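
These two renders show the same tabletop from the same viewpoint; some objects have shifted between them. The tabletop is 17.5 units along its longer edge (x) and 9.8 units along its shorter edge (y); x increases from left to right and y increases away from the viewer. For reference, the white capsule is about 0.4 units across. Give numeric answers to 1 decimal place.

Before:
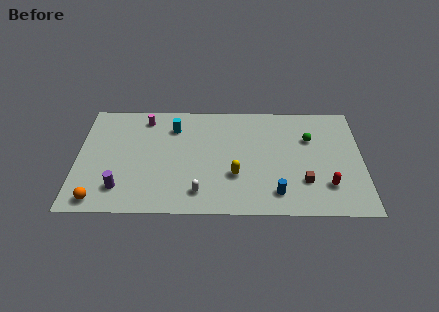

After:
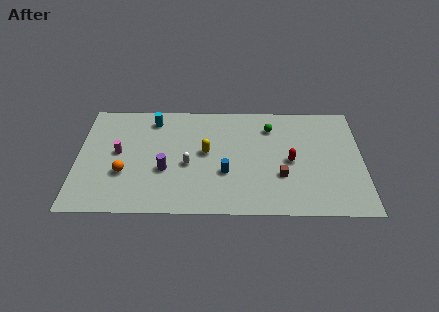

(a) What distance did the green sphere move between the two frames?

2.6

From (14.3, 6.6) to (11.9, 7.6), the green sphere covered √(2.4² + 1.0²) ≈ 2.6 units.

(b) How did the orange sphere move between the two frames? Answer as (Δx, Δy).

(1.5, 2.3)

The orange sphere started near (1.4, 1.1) and ended near (2.9, 3.4).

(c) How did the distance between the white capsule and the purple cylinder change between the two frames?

-3.3

Before: roughly 4.8 units apart; after: 1.5. That's 3.3 units closer together.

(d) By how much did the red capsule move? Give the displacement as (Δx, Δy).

(-2.2, 2.1)

From the two frames, the red capsule sits at roughly (15.3, 2.5) before and (13.1, 4.6) after.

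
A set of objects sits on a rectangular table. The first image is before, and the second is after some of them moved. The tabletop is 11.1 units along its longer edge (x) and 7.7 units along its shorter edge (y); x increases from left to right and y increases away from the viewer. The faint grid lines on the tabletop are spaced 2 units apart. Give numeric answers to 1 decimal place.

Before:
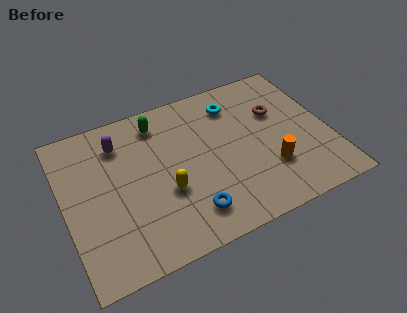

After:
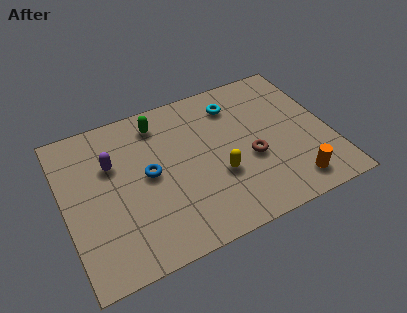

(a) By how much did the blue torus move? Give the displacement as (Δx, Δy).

(-1.4, 2.5)

The blue torus was at about (4.9, 1.5) and moved to about (3.5, 4.0).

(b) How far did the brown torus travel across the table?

2.4

From (9.1, 5.0) to (7.7, 3.1), the brown torus covered √(1.4² + 1.9²) ≈ 2.4 units.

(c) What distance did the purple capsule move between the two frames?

1.0

The purple capsule was near (2.5, 6.0) before and (2.1, 5.1) after, so it travelled √(0.4² + 0.9²) ≈ 1.0 units.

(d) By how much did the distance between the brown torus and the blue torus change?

-1.2

They were about 5.5 units apart before and 4.3 after — 1.2 units closer together.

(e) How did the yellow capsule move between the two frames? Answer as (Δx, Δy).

(2.2, -0.1)

The yellow capsule was at about (4.1, 2.9) and moved to about (6.3, 2.8).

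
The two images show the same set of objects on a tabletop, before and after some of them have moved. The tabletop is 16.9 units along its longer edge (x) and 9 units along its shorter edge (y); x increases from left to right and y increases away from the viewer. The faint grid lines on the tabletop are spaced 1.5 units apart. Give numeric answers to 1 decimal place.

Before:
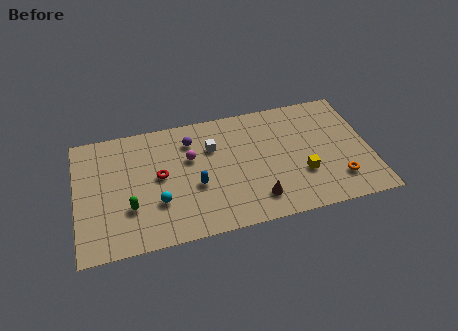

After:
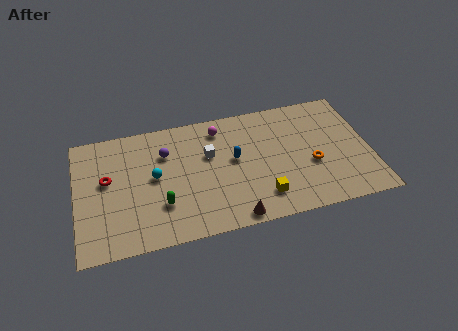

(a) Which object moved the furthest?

the red torus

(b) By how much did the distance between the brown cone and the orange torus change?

+0.8

They were about 4.7 units apart before and 5.5 after — 0.8 units further apart.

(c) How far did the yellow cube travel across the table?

2.6

From (12.9, 3.0) to (10.5, 1.9), the yellow cube covered √(2.4² + 1.1²) ≈ 2.6 units.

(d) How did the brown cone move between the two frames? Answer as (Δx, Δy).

(-1.4, -1.0)

From the two frames, the brown cone sits at roughly (10.2, 1.8) before and (8.8, 0.8) after.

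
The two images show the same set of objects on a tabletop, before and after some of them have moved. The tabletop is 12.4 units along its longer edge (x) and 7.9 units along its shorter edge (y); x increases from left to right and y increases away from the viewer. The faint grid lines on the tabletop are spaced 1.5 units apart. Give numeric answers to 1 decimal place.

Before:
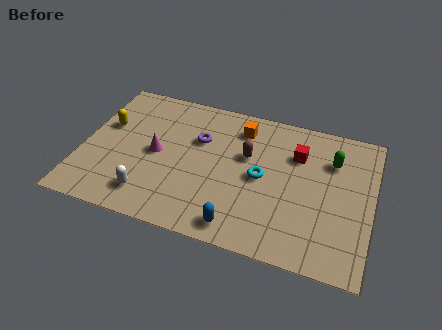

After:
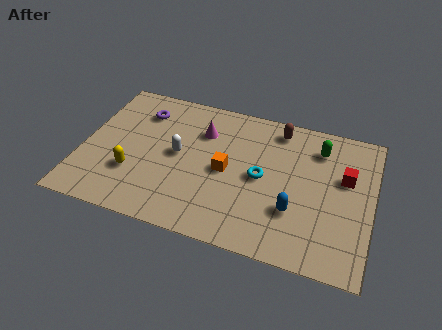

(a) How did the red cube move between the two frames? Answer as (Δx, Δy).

(2.1, -0.7)

The red cube started near (9.1, 5.6) and ended near (11.2, 4.9).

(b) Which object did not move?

the cyan torus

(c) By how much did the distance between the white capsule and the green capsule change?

-2.3

They were about 8.6 units apart before and 6.3 after — 2.3 units closer together.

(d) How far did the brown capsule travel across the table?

2.2

The brown capsule was near (7.0, 4.9) before and (8.2, 6.8) after, so it travelled √(1.2² + 1.9²) ≈ 2.2 units.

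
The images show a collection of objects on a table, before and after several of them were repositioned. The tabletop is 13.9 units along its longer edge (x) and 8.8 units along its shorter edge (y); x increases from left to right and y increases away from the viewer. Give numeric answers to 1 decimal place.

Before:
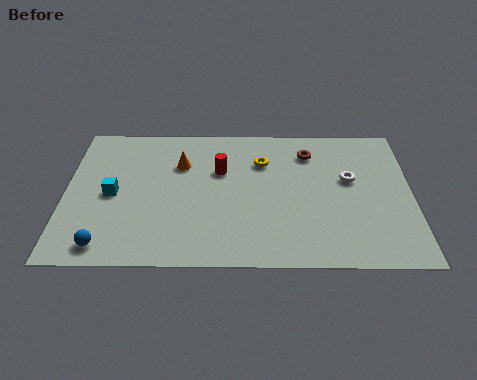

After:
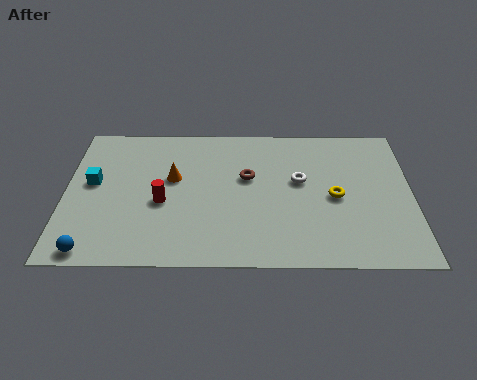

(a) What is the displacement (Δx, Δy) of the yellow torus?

(2.9, -2.2)

The yellow torus started near (7.9, 6.3) and ended near (10.8, 4.1).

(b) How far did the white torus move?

2.0

From (11.4, 5.2) to (9.4, 5.1), the white torus covered √(2.0² + 0.1²) ≈ 2.0 units.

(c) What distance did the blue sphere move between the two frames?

0.6

From (1.7, 1.1) to (1.2, 0.8), the blue sphere covered √(0.5² + 0.3²) ≈ 0.6 units.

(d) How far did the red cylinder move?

3.0

The red cylinder moved from about (6.2, 5.7) to (3.9, 3.7), a distance of √(2.3² + 2.0²) ≈ 3.0.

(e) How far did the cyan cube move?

1.1

The cyan cube moved from about (1.9, 4.2) to (1.1, 4.9), a distance of √(0.8² + 0.7²) ≈ 1.1.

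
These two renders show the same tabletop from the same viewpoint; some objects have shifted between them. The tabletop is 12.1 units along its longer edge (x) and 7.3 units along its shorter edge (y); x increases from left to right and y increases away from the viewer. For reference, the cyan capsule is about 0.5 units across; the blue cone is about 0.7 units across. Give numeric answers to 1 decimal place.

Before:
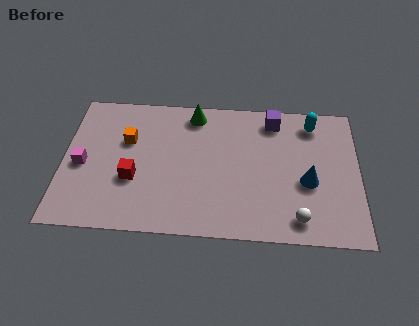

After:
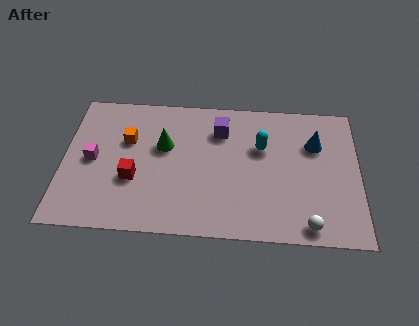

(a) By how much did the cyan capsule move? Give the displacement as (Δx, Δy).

(-2.1, -1.4)

The cyan capsule started near (10.2, 6.1) and ended near (8.1, 4.7).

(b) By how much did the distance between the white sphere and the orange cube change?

+0.5

The distance was about 7.9 in the first image and 8.4 in the second, so they moved 0.5 units further apart.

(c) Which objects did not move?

the orange cube and the red cube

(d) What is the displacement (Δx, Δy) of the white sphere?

(0.4, -0.3)

The white sphere was at about (9.6, 1.1) and moved to about (10.0, 0.8).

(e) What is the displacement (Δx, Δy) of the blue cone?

(0.3, 2.0)

The blue cone was at about (10.0, 3.0) and moved to about (10.3, 5.0).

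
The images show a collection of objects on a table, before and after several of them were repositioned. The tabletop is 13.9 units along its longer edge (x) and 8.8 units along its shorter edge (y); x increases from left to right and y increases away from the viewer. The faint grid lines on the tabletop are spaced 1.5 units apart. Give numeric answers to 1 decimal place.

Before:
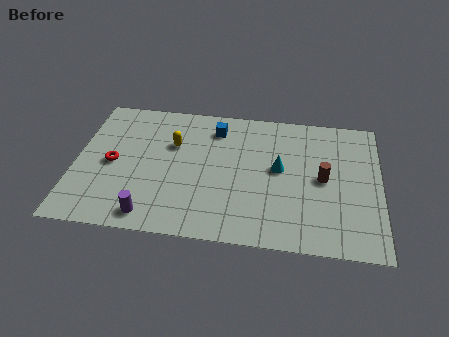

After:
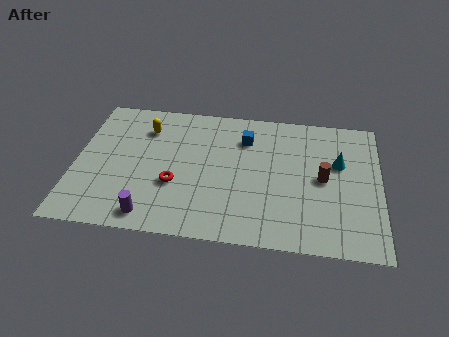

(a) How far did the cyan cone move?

2.8

The cyan cone moved from about (9.3, 4.8) to (12.0, 5.5), a distance of √(2.7² + 0.7²) ≈ 2.8.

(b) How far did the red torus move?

3.1

From (1.7, 4.2) to (4.6, 3.2), the red torus covered √(2.9² + 1.0²) ≈ 3.1 units.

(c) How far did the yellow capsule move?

1.6

The yellow capsule was near (4.4, 5.8) before and (3.1, 6.7) after, so it travelled √(1.3² + 0.9²) ≈ 1.6 units.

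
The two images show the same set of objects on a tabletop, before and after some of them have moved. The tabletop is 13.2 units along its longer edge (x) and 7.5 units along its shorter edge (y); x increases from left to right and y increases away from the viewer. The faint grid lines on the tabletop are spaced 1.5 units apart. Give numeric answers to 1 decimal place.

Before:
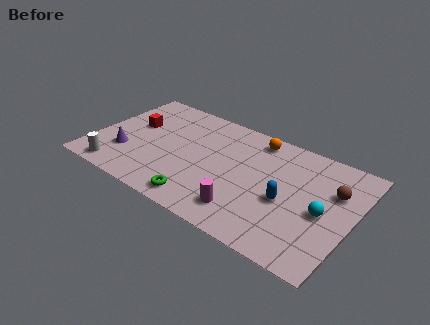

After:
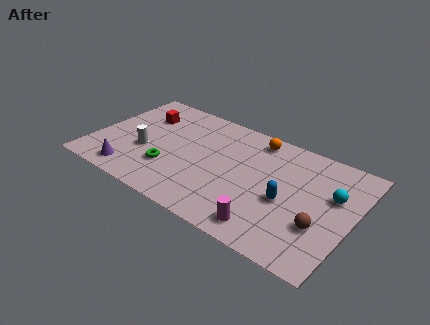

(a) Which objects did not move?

the orange sphere and the blue capsule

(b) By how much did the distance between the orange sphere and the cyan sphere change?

-0.4

They were about 5.0 units apart before and 4.6 after — 0.4 units closer together.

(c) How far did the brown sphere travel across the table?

2.5

The brown sphere was near (12.1, 5.0) before and (11.8, 2.5) after, so it travelled √(0.3² + 2.5²) ≈ 2.5 units.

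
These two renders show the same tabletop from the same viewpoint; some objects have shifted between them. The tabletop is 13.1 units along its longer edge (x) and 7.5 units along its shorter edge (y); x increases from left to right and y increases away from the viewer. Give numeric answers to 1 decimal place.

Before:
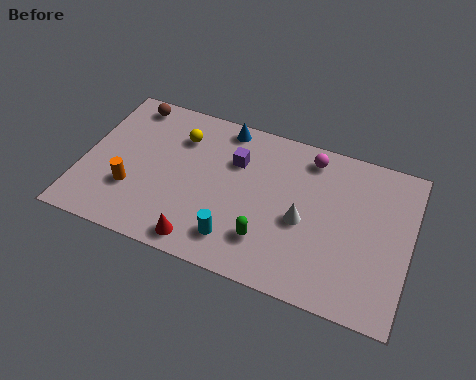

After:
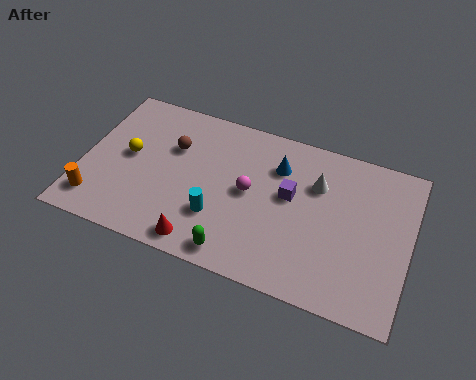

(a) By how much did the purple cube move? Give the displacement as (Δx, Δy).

(2.3, -0.9)

From the two frames, the purple cube sits at roughly (6.0, 5.2) before and (8.3, 4.3) after.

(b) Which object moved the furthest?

the magenta sphere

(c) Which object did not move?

the red cone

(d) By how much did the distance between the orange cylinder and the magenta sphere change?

-1.5

The distance was about 7.9 in the first image and 6.4 in the second, so they moved 1.5 units closer together.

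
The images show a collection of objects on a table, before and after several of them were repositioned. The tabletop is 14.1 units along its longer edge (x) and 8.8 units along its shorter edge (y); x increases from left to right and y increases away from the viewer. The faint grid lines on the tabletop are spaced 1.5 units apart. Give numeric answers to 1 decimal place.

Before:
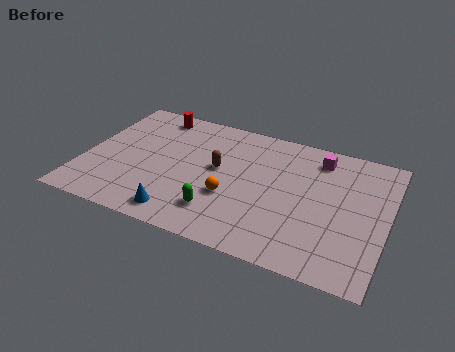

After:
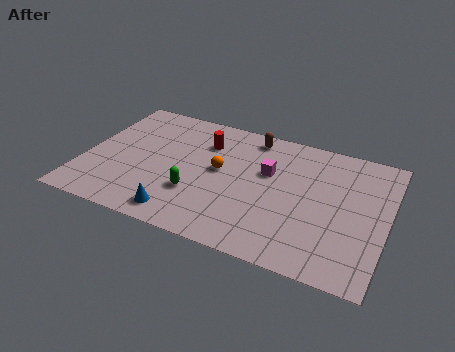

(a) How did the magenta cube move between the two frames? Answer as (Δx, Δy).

(-2.2, -1.8)

The magenta cube was at about (10.7, 7.3) and moved to about (8.5, 5.5).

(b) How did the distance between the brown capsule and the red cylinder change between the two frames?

-2.0

The distance was about 4.4 in the first image and 2.4 in the second, so they moved 2.0 units closer together.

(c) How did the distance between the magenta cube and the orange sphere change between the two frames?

-3.2

The distance was about 5.5 in the first image and 2.3 in the second, so they moved 3.2 units closer together.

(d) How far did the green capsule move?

1.4

The green capsule moved from about (6.6, 2.0) to (5.4, 2.8), a distance of √(1.2² + 0.8²) ≈ 1.4.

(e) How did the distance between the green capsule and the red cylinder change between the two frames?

-3.2

The distance was about 6.9 in the first image and 3.7 in the second, so they moved 3.2 units closer together.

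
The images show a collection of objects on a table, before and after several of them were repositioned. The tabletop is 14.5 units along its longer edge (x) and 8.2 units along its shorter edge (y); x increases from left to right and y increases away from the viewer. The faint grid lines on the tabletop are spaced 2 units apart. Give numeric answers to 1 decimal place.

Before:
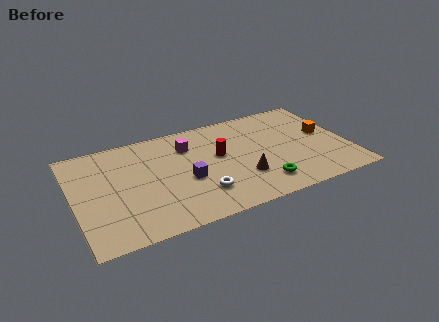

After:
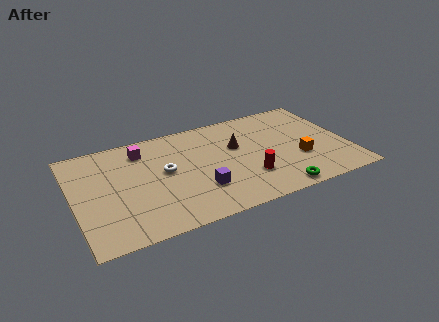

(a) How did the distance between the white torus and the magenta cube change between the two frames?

-1.7

The distance was about 4.0 in the first image and 2.3 in the second, so they moved 1.7 units closer together.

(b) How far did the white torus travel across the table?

2.9

The white torus was near (6.4, 2.1) before and (4.8, 4.5) after, so it travelled √(1.6² + 2.4²) ≈ 2.9 units.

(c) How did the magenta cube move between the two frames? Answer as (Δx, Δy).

(-2.4, 0.5)

From the two frames, the magenta cube sits at roughly (6.2, 6.1) before and (3.8, 6.6) after.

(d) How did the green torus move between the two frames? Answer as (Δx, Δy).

(0.7, -0.8)

The green torus was at about (9.6, 1.6) and moved to about (10.3, 0.8).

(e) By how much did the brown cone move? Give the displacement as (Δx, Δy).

(0.0, 2.6)

From the two frames, the brown cone sits at roughly (8.7, 2.5) before and (8.7, 5.1) after.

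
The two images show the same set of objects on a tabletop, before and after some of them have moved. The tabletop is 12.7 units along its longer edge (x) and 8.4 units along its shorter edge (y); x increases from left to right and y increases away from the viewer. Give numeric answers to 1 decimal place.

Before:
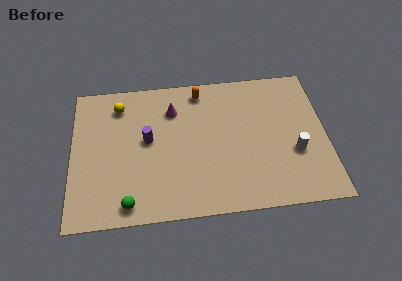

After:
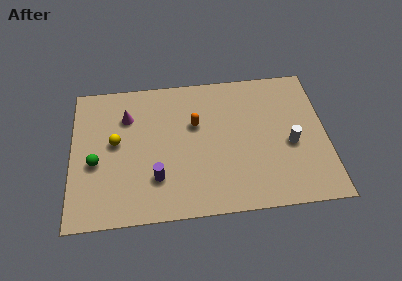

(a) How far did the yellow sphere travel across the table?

2.2

From (2.4, 6.8) to (2.2, 4.6), the yellow sphere covered √(0.2² + 2.2²) ≈ 2.2 units.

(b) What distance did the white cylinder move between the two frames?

0.5

From (11.1, 3.1) to (10.9, 3.6), the white cylinder covered √(0.2² + 0.5²) ≈ 0.5 units.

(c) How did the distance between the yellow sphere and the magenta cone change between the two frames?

-1.1

They were about 2.7 units apart before and 1.6 after — 1.1 units closer together.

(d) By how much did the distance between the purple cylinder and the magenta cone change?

+1.9

The distance was about 2.1 in the first image and 4.0 in the second, so they moved 1.9 units further apart.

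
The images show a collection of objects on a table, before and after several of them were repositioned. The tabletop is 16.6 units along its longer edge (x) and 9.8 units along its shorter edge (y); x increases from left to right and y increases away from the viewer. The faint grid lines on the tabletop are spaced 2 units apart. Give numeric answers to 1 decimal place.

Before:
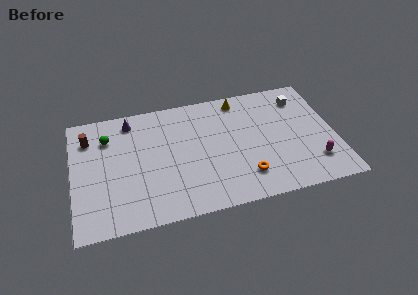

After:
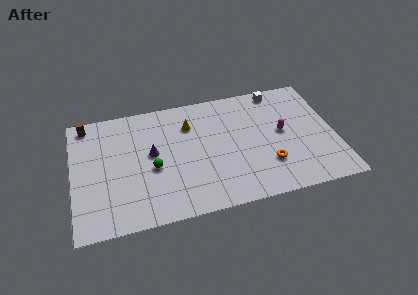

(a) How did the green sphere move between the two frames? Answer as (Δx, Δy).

(2.7, -3.1)

From the two frames, the green sphere sits at roughly (2.3, 7.3) before and (5.0, 4.2) after.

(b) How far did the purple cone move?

3.2

The purple cone moved from about (3.8, 8.4) to (5.0, 5.4), a distance of √(1.2² + 3.0²) ≈ 3.2.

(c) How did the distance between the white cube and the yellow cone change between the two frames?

+2.0

Before: roughly 4.0 units apart; after: 6.0. That's 2.0 units further apart.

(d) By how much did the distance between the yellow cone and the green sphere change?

-4.7

Before: roughly 8.6 units apart; after: 3.9. That's 4.7 units closer together.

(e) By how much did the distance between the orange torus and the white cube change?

-0.8

They were about 6.9 units apart before and 6.1 after — 0.8 units closer together.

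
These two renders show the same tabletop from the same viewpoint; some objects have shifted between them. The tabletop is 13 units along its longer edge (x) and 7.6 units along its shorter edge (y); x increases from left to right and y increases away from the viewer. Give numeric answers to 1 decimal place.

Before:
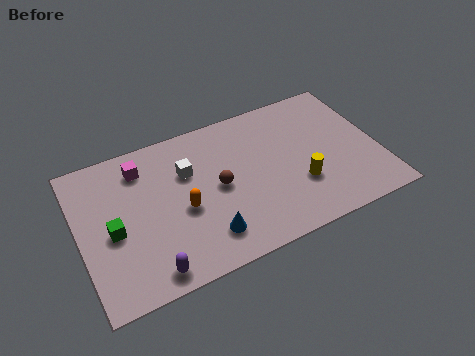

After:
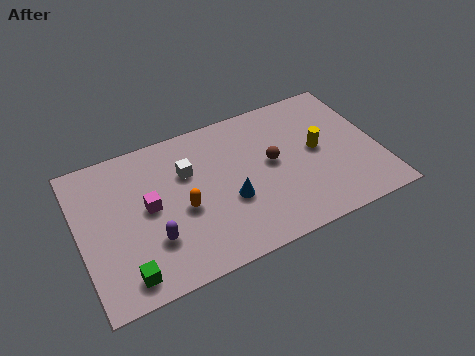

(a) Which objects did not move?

the orange capsule and the white cube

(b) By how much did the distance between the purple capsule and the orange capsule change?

-1.2

They were about 2.9 units apart before and 1.7 after — 1.2 units closer together.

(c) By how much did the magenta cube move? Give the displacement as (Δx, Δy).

(0.1, -2.1)

The magenta cube was at about (2.9, 6.1) and moved to about (3.0, 4.0).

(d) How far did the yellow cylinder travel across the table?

1.8

The yellow cylinder moved from about (9.4, 2.5) to (10.4, 4.0), a distance of √(1.0² + 1.5²) ≈ 1.8.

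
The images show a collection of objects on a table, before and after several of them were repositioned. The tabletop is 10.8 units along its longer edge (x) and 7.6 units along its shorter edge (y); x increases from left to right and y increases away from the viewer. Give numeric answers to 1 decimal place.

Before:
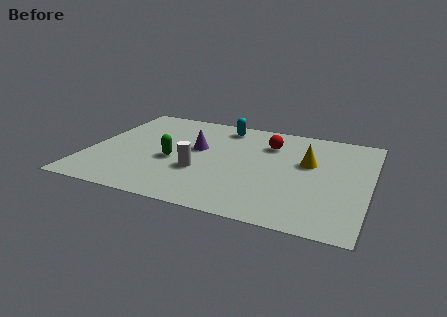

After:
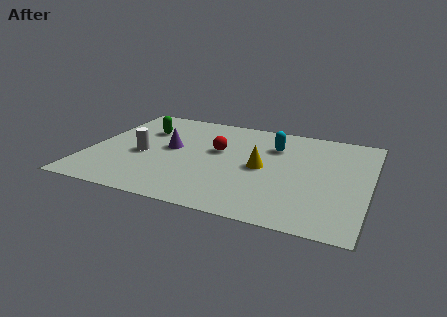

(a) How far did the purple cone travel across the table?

1.0

From (4.1, 4.4) to (3.1, 4.1), the purple cone covered √(1.0² + 0.3²) ≈ 1.0 units.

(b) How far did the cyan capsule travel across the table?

2.3

From (4.9, 6.5) to (7.0, 5.5), the cyan capsule covered √(2.1² + 1.0²) ≈ 2.3 units.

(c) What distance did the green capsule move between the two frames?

2.5

The green capsule moved from about (3.3, 3.2) to (1.9, 5.3), a distance of √(1.4² + 2.1²) ≈ 2.5.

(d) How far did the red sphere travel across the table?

2.2

The red sphere was near (6.8, 5.6) before and (4.9, 4.5) after, so it travelled √(1.9² + 1.1²) ≈ 2.2 units.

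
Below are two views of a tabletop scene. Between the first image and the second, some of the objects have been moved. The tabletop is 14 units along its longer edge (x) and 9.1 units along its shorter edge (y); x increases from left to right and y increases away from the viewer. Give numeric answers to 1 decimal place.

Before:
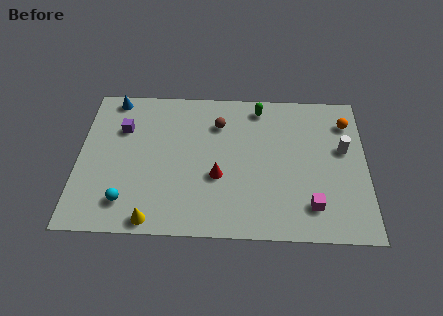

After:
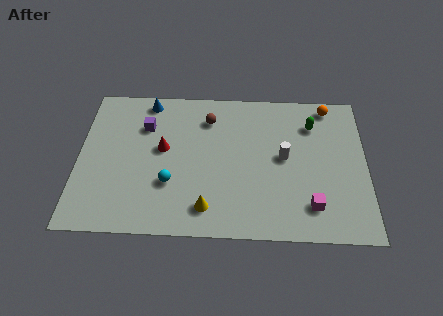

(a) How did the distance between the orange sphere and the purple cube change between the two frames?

-1.9

They were about 11.0 units apart before and 9.1 after — 1.9 units closer together.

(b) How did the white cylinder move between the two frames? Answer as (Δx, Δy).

(-2.9, -0.6)

The white cylinder was at about (12.9, 5.4) and moved to about (10.0, 4.8).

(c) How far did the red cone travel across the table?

3.1

The red cone moved from about (6.8, 3.5) to (4.1, 5.1), a distance of √(2.7² + 1.6²) ≈ 3.1.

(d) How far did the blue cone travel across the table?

1.7

The blue cone moved from about (1.6, 8.2) to (3.3, 8.1), a distance of √(1.7² + 0.1²) ≈ 1.7.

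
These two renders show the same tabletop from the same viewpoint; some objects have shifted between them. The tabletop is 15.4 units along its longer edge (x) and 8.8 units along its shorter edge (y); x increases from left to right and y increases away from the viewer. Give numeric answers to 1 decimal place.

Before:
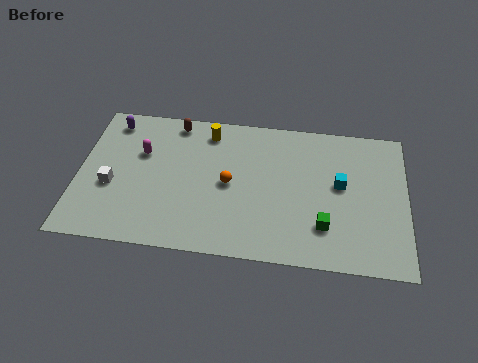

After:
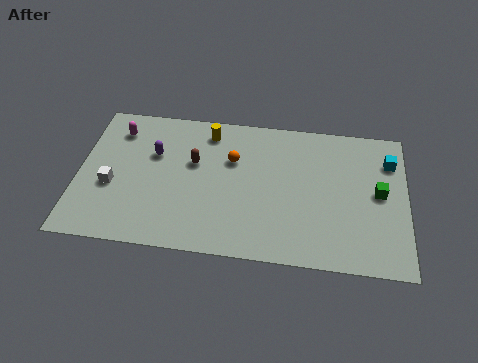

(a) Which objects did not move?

the yellow cylinder and the white cube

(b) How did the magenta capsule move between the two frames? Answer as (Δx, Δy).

(-1.2, 1.3)

The magenta capsule started near (2.9, 5.7) and ended near (1.7, 7.0).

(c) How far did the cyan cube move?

2.9

From (12.3, 4.9) to (14.6, 6.6), the cyan cube covered √(2.3² + 1.7²) ≈ 2.9 units.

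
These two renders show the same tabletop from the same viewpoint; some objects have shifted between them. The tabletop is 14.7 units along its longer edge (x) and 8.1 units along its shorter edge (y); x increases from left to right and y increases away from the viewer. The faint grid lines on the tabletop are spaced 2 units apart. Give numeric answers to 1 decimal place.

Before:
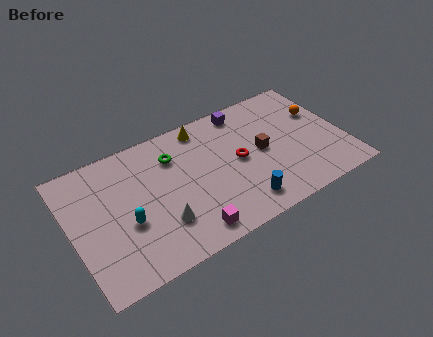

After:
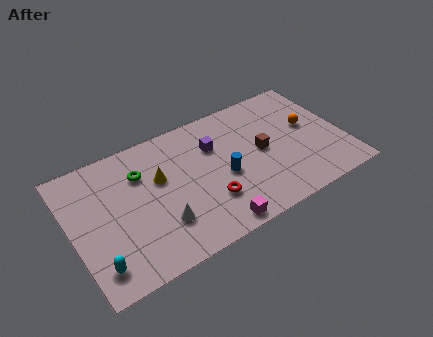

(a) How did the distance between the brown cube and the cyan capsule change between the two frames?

+2.1

Before: roughly 7.6 units apart; after: 9.7. That's 2.1 units further apart.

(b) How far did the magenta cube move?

1.3

From (5.8, 1.1) to (7.1, 0.8), the magenta cube covered √(1.3² + 0.3²) ≈ 1.3 units.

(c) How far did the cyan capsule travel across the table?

2.5

The cyan capsule was near (2.8, 3.2) before and (1.0, 1.5) after, so it travelled √(1.8² + 1.7²) ≈ 2.5 units.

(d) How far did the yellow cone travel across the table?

3.4

The yellow cone moved from about (7.5, 7.1) to (4.8, 5.0), a distance of √(2.7² + 2.1²) ≈ 3.4.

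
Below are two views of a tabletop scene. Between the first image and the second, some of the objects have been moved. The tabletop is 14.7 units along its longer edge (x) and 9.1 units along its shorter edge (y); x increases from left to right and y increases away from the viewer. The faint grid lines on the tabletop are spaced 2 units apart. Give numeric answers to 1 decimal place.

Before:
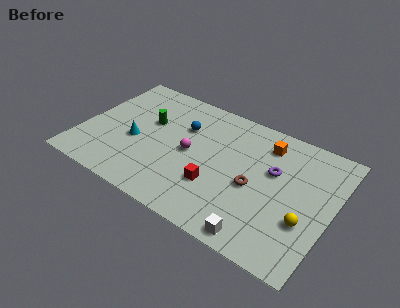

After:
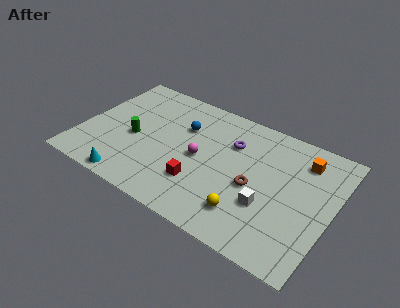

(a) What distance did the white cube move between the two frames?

2.2

From (11.1, 0.9) to (11.2, 3.1), the white cube covered √(0.1² + 2.2²) ≈ 2.2 units.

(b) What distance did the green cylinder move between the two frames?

1.7

The green cylinder was near (3.7, 5.6) before and (3.1, 4.0) after, so it travelled √(0.6² + 1.6²) ≈ 1.7 units.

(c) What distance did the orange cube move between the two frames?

2.2

The orange cube was near (10.5, 7.3) before and (12.7, 7.2) after, so it travelled √(2.2² + 0.1²) ≈ 2.2 units.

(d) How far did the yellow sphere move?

3.4

The yellow sphere moved from about (13.4, 3.1) to (10.2, 2.0), a distance of √(3.2² + 1.1²) ≈ 3.4.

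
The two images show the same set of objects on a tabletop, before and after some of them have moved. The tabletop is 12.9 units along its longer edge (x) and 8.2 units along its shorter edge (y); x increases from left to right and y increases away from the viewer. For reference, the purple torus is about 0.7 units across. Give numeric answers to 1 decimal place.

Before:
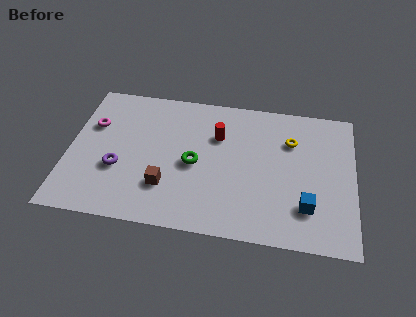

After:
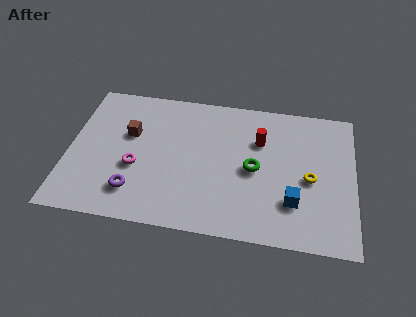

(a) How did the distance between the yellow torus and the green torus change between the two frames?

-2.2

The distance was about 4.7 in the first image and 2.5 in the second, so they moved 2.2 units closer together.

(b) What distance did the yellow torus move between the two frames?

2.3

From (10.0, 5.8) to (10.9, 3.7), the yellow torus covered √(0.9² + 2.1²) ≈ 2.3 units.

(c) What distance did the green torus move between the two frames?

2.7

The green torus was near (5.7, 3.8) before and (8.4, 3.9) after, so it travelled √(2.7² + 0.1²) ≈ 2.7 units.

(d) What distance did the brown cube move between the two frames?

3.3

The brown cube was near (4.5, 2.3) before and (2.7, 5.1) after, so it travelled √(1.8² + 2.8²) ≈ 3.3 units.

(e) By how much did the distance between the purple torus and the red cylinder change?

+1.6

Before: roughly 5.1 units apart; after: 6.7. That's 1.6 units further apart.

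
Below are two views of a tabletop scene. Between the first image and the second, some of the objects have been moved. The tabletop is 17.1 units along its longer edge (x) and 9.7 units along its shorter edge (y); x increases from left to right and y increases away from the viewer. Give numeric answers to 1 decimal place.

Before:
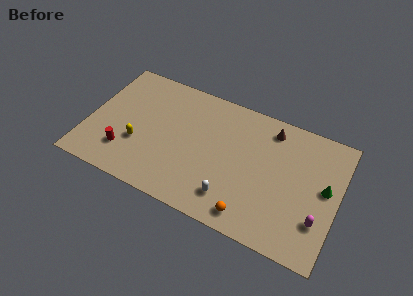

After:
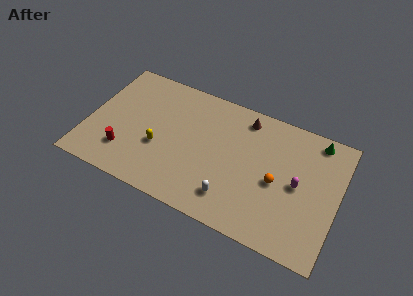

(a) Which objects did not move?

the red cylinder and the white capsule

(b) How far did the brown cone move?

1.8

From (12.2, 8.2) to (10.4, 8.3), the brown cone covered √(1.8² + 0.1²) ≈ 1.8 units.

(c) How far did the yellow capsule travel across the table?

1.4

From (3.6, 3.4) to (5.0, 3.7), the yellow capsule covered √(1.4² + 0.3²) ≈ 1.4 units.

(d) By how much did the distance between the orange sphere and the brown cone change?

-2.2

The distance was about 6.9 in the first image and 4.7 in the second, so they moved 2.2 units closer together.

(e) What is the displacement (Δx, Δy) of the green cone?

(-0.9, 3.3)

The green cone was at about (16.2, 5.3) and moved to about (15.3, 8.6).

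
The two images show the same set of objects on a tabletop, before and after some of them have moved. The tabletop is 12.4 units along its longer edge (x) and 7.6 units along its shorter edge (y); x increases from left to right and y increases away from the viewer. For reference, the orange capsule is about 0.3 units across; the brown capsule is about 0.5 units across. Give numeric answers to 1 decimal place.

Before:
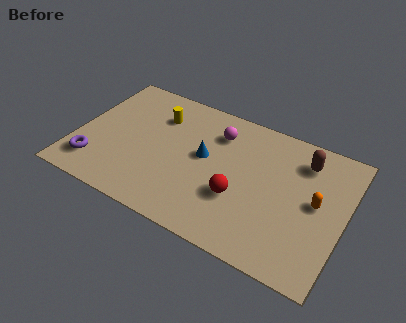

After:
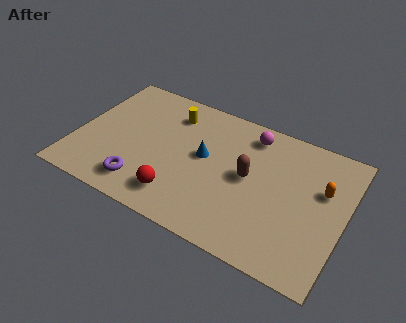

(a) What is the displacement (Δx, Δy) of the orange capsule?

(0.2, 0.8)

The orange capsule started near (11.1, 4.0) and ended near (11.3, 4.8).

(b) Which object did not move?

the blue cone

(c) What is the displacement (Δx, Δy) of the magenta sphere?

(1.5, 0.6)

From the two frames, the magenta sphere sits at roughly (6.3, 5.8) before and (7.8, 6.4) after.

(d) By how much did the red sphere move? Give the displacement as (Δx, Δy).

(-2.6, -1.2)

From the two frames, the red sphere sits at roughly (7.7, 2.7) before and (5.1, 1.5) after.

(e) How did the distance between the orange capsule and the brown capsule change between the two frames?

+1.2

The distance was about 2.2 in the first image and 3.4 in the second, so they moved 1.2 units further apart.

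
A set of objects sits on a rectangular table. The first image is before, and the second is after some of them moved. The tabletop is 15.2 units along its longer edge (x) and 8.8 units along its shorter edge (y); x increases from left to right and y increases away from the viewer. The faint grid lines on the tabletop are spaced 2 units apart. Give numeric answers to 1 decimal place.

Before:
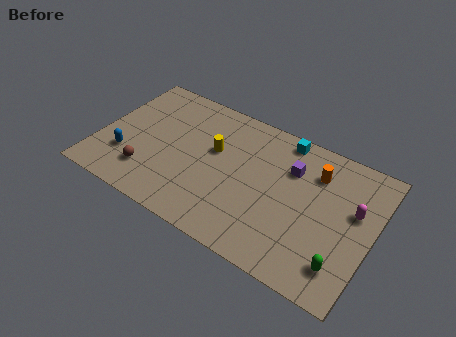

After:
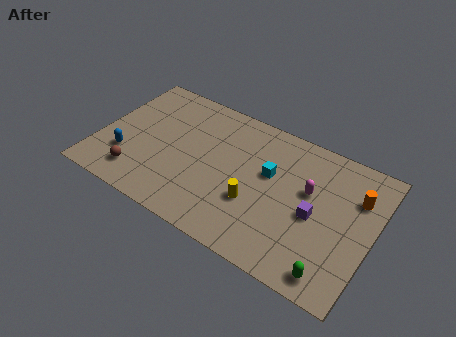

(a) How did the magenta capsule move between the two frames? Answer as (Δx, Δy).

(-2.5, 0.0)

The magenta capsule started near (14.1, 5.3) and ended near (11.6, 5.3).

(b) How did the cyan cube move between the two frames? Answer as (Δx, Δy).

(-0.4, -2.6)

The cyan cube started near (9.8, 7.9) and ended near (9.4, 5.3).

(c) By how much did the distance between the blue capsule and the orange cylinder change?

+2.0

The distance was about 10.9 in the first image and 12.9 in the second, so they moved 2.0 units further apart.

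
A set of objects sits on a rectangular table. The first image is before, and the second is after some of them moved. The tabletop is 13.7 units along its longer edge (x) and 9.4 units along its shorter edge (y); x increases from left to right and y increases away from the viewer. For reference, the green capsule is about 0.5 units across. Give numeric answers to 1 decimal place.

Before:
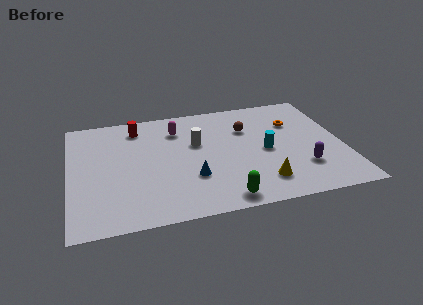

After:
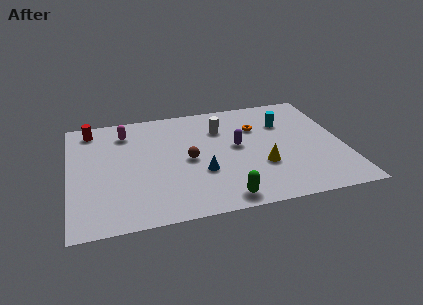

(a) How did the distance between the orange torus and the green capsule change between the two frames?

-0.9

They were about 6.8 units apart before and 5.9 after — 0.9 units closer together.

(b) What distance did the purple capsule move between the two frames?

4.0

From (11.5, 2.6) to (8.4, 5.1), the purple capsule covered √(3.1² + 2.5²) ≈ 4.0 units.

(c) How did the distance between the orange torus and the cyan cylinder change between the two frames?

-1.2

They were about 2.6 units apart before and 1.4 after — 1.2 units closer together.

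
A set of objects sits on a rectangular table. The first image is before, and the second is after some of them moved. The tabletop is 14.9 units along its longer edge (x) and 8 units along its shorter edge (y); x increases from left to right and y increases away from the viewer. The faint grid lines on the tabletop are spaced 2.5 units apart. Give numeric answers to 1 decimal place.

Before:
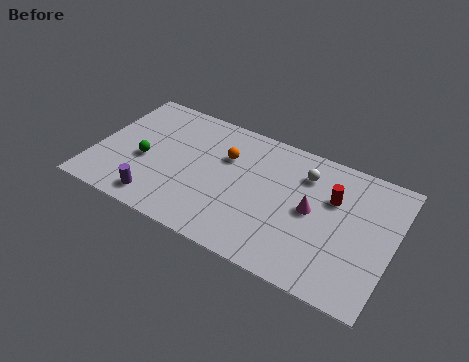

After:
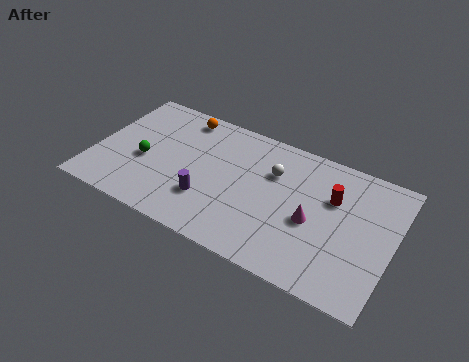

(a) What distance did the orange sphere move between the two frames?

3.0

The orange sphere moved from about (6.4, 5.4) to (3.9, 7.0), a distance of √(2.5² + 1.6²) ≈ 3.0.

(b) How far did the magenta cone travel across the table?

0.6

From (10.9, 4.1) to (11.0, 3.5), the magenta cone covered √(0.1² + 0.6²) ≈ 0.6 units.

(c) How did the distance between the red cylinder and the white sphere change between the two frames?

+1.3

They were about 1.7 units apart before and 3.0 after — 1.3 units further apart.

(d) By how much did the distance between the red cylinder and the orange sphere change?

+2.7

The distance was about 5.4 in the first image and 8.1 in the second, so they moved 2.7 units further apart.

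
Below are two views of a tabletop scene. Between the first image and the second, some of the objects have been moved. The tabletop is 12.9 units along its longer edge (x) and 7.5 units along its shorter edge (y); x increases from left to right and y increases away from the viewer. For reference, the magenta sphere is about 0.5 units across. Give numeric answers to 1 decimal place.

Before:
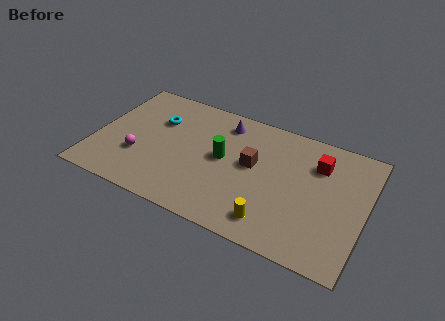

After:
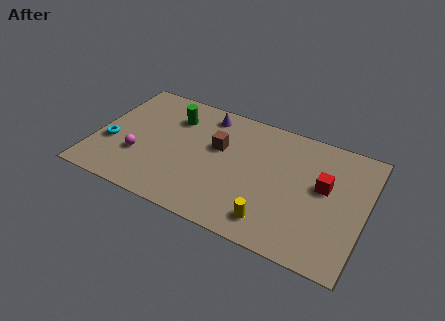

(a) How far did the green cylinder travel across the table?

3.1

From (6.1, 4.0) to (3.5, 5.6), the green cylinder covered √(2.6² + 1.6²) ≈ 3.1 units.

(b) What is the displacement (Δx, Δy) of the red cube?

(0.4, -1.2)

The red cube was at about (10.5, 5.5) and moved to about (10.9, 4.3).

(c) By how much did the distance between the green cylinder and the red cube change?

+2.9

The distance was about 4.6 in the first image and 7.5 in the second, so they moved 2.9 units further apart.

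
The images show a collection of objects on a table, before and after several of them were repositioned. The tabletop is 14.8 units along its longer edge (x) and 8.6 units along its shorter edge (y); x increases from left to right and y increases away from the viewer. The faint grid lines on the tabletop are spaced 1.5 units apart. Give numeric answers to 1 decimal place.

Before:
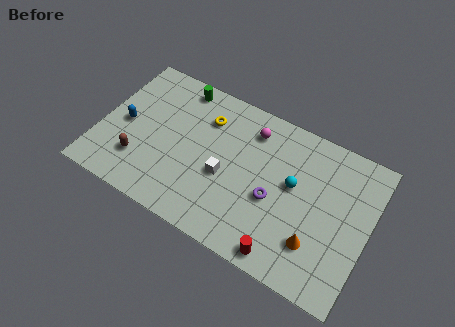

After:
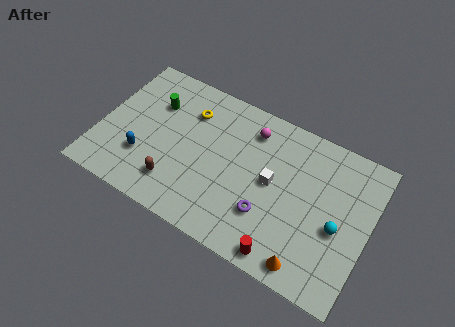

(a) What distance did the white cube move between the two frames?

2.7

The white cube moved from about (7.0, 3.6) to (9.5, 4.5), a distance of √(2.5² + 0.9²) ≈ 2.7.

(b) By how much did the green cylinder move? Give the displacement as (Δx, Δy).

(-1.1, -1.6)

The green cylinder was at about (3.8, 7.6) and moved to about (2.7, 6.0).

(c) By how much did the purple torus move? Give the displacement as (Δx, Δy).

(-0.2, -1.0)

The purple torus was at about (9.7, 3.6) and moved to about (9.5, 2.6).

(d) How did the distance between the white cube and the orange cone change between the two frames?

-1.1

They were about 5.4 units apart before and 4.3 after — 1.1 units closer together.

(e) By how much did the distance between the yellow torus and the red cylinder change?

+0.6

The distance was about 7.6 in the first image and 8.2 in the second, so they moved 0.6 units further apart.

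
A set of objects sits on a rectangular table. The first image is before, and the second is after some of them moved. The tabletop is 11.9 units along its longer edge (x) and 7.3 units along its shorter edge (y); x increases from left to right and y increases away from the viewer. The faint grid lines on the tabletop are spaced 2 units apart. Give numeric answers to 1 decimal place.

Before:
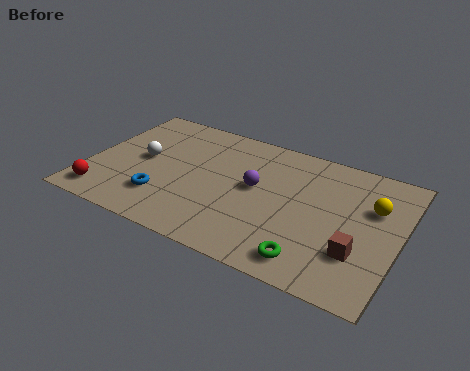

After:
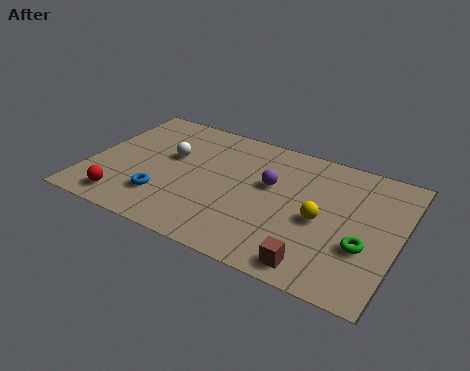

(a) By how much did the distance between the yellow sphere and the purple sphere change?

-2.1

The distance was about 4.5 in the first image and 2.4 in the second, so they moved 2.1 units closer together.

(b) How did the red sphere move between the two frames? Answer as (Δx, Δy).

(0.8, 0.0)

The red sphere started near (0.9, 1.1) and ended near (1.7, 1.1).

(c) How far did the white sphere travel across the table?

1.2

From (2.0, 3.8) to (3.0, 4.4), the white sphere covered √(1.0² + 0.6²) ≈ 1.2 units.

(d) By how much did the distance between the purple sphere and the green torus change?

+0.4

Before: roughly 3.8 units apart; after: 4.2. That's 0.4 units further apart.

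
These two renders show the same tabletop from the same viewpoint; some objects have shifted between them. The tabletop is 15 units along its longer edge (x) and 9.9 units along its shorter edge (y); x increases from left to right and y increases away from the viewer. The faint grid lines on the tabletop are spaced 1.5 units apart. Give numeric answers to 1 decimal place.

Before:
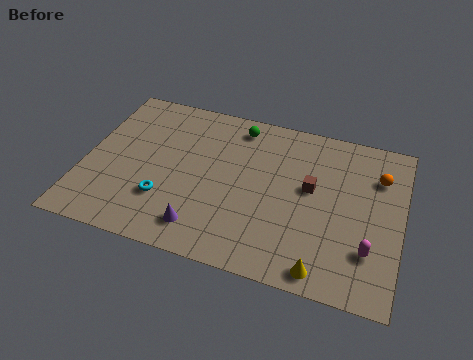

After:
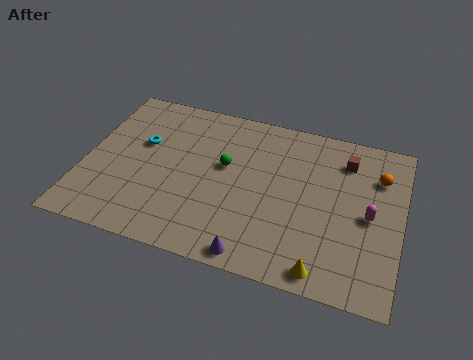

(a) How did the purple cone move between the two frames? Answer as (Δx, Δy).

(2.5, -0.8)

The purple cone was at about (5.9, 1.7) and moved to about (8.4, 0.9).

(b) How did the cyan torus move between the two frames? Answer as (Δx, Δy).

(-1.4, 3.2)

The cyan torus was at about (4.0, 2.9) and moved to about (2.6, 6.1).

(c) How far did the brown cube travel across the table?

2.7

The brown cube moved from about (10.7, 5.6) to (12.2, 7.8), a distance of √(1.5² + 2.2²) ≈ 2.7.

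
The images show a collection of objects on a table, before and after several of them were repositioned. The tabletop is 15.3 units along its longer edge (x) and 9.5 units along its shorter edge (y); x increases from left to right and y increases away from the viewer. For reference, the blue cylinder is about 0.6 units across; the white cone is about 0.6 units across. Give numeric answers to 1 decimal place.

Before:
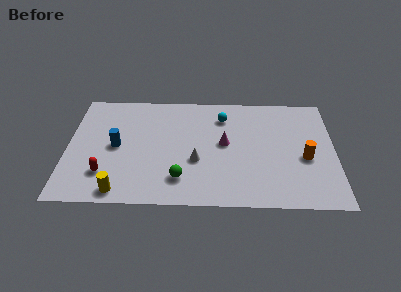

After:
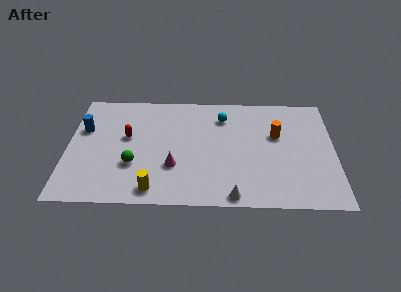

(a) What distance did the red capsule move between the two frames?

3.3

The red capsule was near (2.2, 2.4) before and (3.4, 5.5) after, so it travelled √(1.2² + 3.1²) ≈ 3.3 units.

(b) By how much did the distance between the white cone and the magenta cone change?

+1.9

Before: roughly 2.2 units apart; after: 4.1. That's 1.9 units further apart.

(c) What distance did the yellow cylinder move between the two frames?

1.9

From (3.1, 1.0) to (5.0, 1.2), the yellow cylinder covered √(1.9² + 0.2²) ≈ 1.9 units.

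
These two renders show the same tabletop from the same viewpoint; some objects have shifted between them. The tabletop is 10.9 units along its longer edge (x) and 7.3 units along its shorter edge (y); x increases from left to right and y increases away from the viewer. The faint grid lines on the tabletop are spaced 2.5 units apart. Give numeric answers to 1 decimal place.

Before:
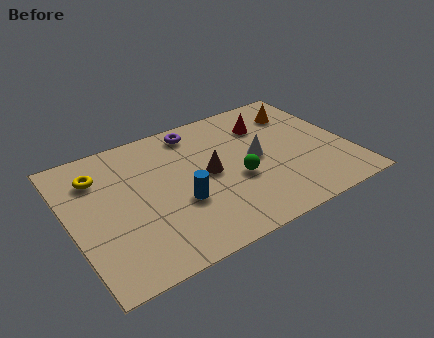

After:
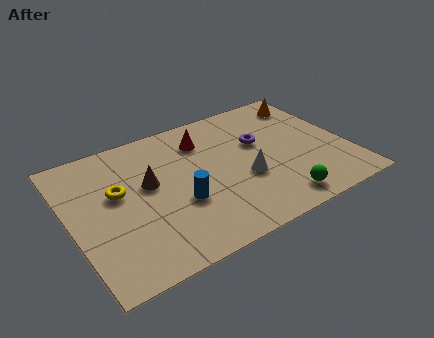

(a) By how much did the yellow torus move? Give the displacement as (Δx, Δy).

(0.6, -1.2)

The yellow torus was at about (1.3, 5.5) and moved to about (1.9, 4.3).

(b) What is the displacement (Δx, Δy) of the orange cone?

(0.5, 0.4)

The orange cone was at about (9.4, 5.6) and moved to about (9.9, 6.0).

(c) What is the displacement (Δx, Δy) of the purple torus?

(2.3, -1.8)

The purple torus was at about (5.3, 6.3) and moved to about (7.6, 4.5).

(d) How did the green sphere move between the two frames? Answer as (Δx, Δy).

(1.3, -1.9)

From the two frames, the green sphere sits at roughly (6.4, 2.9) before and (7.7, 1.0) after.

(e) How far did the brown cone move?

2.4

The brown cone was near (5.4, 3.7) before and (3.1, 4.2) after, so it travelled √(2.3² + 0.5²) ≈ 2.4 units.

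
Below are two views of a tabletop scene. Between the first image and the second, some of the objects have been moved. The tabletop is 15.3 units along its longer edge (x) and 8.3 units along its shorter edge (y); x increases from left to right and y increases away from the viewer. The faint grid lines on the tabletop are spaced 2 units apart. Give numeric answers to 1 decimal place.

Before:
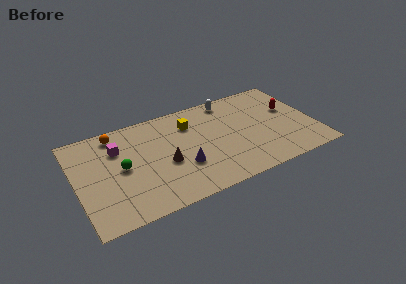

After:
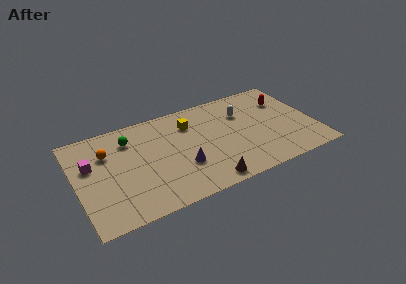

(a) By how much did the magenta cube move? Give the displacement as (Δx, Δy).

(-1.8, -0.7)

The magenta cube started near (2.8, 5.9) and ended near (1.0, 5.2).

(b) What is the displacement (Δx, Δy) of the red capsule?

(-0.2, 0.9)

The red capsule was at about (13.9, 5.0) and moved to about (13.7, 5.9).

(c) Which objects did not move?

the yellow cube and the purple cone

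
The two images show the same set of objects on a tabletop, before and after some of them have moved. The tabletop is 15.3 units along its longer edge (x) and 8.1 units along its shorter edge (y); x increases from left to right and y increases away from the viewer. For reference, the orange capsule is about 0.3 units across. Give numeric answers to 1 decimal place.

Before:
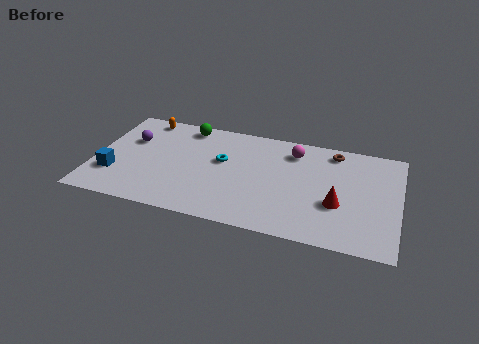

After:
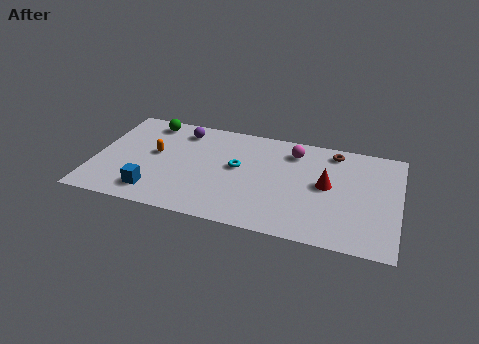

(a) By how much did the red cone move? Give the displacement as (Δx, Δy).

(-0.6, 1.3)

The red cone started near (12.3, 3.0) and ended near (11.7, 4.3).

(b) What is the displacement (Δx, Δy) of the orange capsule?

(0.8, -2.7)

From the two frames, the orange capsule sits at roughly (2.2, 7.2) before and (3.0, 4.5) after.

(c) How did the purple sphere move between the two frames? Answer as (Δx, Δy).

(2.5, 1.4)

From the two frames, the purple sphere sits at roughly (1.7, 5.3) before and (4.2, 6.7) after.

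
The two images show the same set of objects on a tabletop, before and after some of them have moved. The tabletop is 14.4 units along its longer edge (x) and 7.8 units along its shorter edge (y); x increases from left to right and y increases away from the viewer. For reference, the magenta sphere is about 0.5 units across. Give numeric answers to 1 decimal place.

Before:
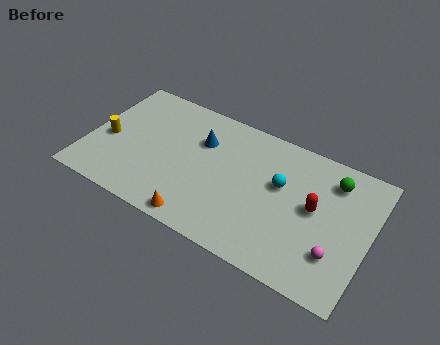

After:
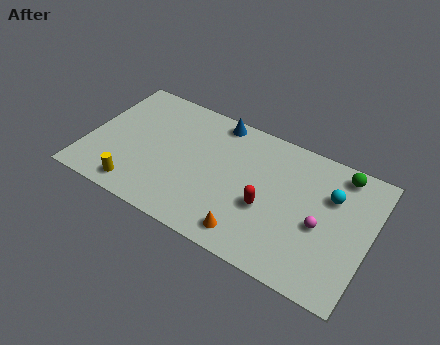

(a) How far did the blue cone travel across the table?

1.7

The blue cone moved from about (5.6, 5.4) to (6.2, 7.0), a distance of √(0.6² + 1.6²) ≈ 1.7.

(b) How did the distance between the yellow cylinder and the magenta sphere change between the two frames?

-2.6

The distance was about 12.0 in the first image and 9.4 in the second, so they moved 2.6 units closer together.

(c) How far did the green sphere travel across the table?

0.7

The green sphere was near (12.3, 6.2) before and (12.6, 6.8) after, so it travelled √(0.3² + 0.6²) ≈ 0.7 units.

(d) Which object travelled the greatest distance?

the yellow cylinder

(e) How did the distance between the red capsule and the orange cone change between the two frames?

-4.4

They were about 6.4 units apart before and 2.0 after — 4.4 units closer together.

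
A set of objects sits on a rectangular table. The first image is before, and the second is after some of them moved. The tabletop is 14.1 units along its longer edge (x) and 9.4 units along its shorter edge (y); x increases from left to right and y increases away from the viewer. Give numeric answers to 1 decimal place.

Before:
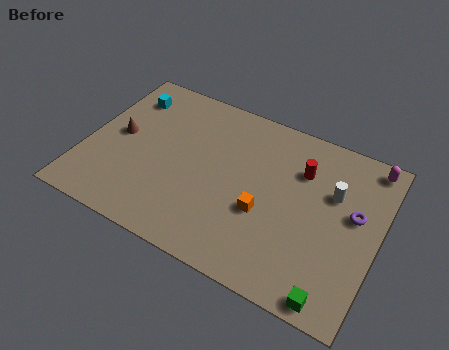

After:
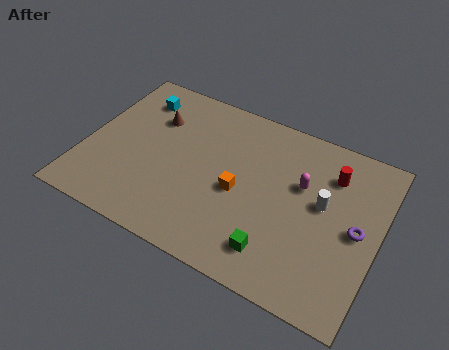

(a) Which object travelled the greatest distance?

the magenta capsule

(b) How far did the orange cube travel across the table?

1.4

The orange cube moved from about (8.8, 3.6) to (7.5, 4.2), a distance of √(1.3² + 0.6²) ≈ 1.4.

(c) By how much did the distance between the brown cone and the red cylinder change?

-0.3

The distance was about 8.9 in the first image and 8.6 in the second, so they moved 0.3 units closer together.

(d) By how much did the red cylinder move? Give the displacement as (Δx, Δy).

(1.4, 0.4)

The red cylinder was at about (10.2, 6.7) and moved to about (11.6, 7.1).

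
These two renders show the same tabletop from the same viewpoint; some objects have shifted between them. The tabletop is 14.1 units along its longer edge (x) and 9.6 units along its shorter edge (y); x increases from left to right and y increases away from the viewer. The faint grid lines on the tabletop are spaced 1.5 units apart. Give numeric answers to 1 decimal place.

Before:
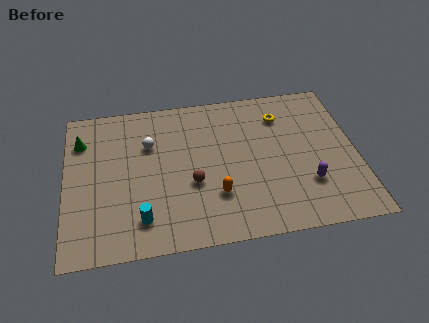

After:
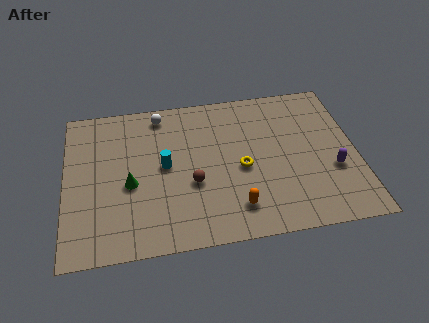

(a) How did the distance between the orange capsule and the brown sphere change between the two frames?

+1.3

They were about 1.4 units apart before and 2.7 after — 1.3 units further apart.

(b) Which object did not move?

the brown sphere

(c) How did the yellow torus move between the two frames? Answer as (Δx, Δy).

(-2.1, -3.1)

From the two frames, the yellow torus sits at roughly (10.6, 7.4) before and (8.5, 4.3) after.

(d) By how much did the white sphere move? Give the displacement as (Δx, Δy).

(0.6, 1.9)

The white sphere started near (4.1, 6.5) and ended near (4.7, 8.4).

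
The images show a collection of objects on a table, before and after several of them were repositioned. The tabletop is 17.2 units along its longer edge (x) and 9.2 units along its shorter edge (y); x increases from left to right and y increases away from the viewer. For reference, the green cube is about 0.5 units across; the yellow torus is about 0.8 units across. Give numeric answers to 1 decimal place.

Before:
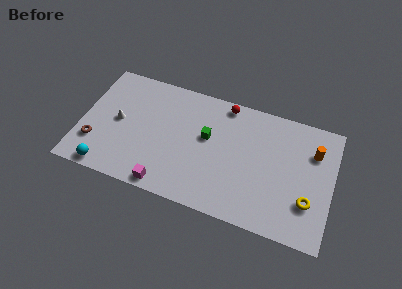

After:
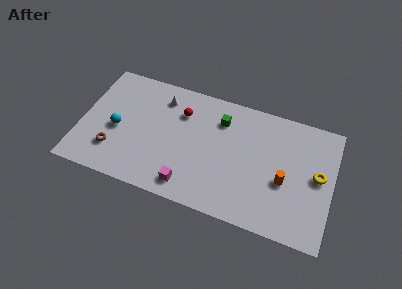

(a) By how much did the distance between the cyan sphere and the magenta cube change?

+1.8

The distance was about 4.1 in the first image and 5.9 in the second, so they moved 1.8 units further apart.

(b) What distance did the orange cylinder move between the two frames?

3.3

The orange cylinder was near (15.8, 6.6) before and (14.0, 3.8) after, so it travelled √(1.8² + 2.8²) ≈ 3.3 units.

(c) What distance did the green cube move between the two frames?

1.8

The green cube moved from about (8.6, 5.4) to (9.4, 7.0), a distance of √(0.8² + 1.6²) ≈ 1.8.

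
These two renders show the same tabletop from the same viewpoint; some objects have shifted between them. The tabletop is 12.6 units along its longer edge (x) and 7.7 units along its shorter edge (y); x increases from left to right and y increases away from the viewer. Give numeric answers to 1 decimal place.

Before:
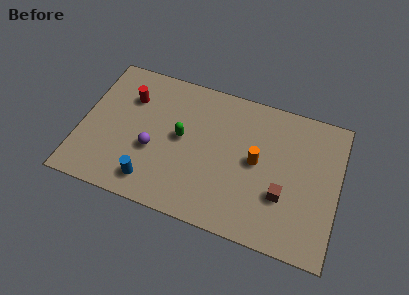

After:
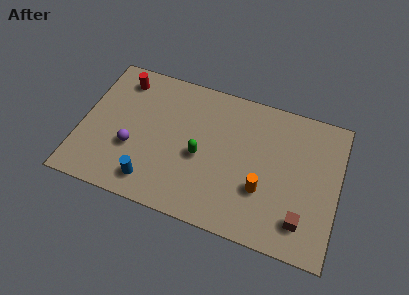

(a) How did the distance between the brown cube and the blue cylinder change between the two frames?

+0.9

The distance was about 6.4 in the first image and 7.3 in the second, so they moved 0.9 units further apart.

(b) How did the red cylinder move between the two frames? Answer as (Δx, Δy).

(-0.5, 0.9)

The red cylinder started near (2.2, 5.5) and ended near (1.7, 6.4).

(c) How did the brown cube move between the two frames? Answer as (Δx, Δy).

(1.0, -1.0)

From the two frames, the brown cube sits at roughly (10.0, 2.6) before and (11.0, 1.6) after.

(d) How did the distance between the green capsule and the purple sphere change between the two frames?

+1.7

Before: roughly 1.7 units apart; after: 3.4. That's 1.7 units further apart.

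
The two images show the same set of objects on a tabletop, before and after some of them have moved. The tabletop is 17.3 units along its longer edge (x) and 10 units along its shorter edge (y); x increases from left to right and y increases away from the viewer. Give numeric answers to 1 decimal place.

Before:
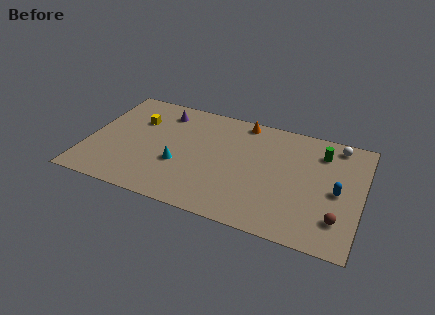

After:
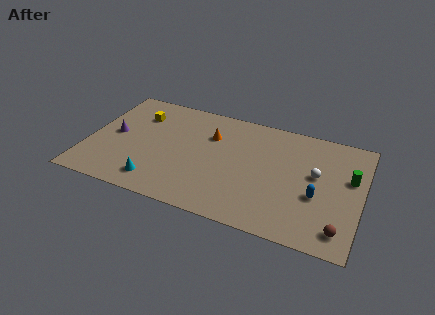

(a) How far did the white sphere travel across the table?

3.3

The white sphere was near (15.5, 8.8) before and (14.4, 5.7) after, so it travelled √(1.1² + 3.1²) ≈ 3.3 units.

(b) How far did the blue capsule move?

1.4

From (15.8, 4.7) to (14.6, 3.9), the blue capsule covered √(1.2² + 0.8²) ≈ 1.4 units.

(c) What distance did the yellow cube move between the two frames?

0.5

From (2.9, 6.9) to (2.9, 7.4), the yellow cube covered √(0.0² + 0.5²) ≈ 0.5 units.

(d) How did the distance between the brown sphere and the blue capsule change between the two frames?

+0.5

Before: roughly 2.3 units apart; after: 2.8. That's 0.5 units further apart.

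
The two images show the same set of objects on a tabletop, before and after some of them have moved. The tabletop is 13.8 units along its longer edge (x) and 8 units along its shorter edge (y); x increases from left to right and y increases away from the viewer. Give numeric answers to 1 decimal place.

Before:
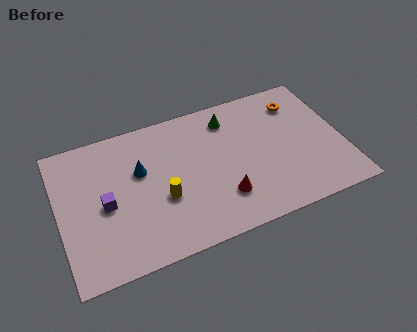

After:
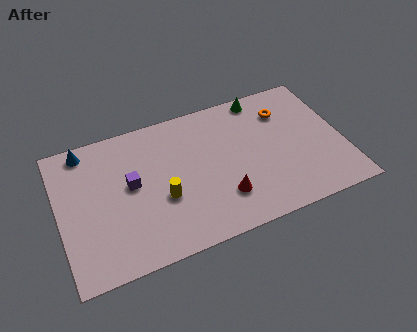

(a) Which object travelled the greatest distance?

the blue cone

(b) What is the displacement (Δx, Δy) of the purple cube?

(1.3, 0.7)

From the two frames, the purple cube sits at roughly (2.2, 3.7) before and (3.5, 4.4) after.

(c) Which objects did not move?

the red cone and the yellow cylinder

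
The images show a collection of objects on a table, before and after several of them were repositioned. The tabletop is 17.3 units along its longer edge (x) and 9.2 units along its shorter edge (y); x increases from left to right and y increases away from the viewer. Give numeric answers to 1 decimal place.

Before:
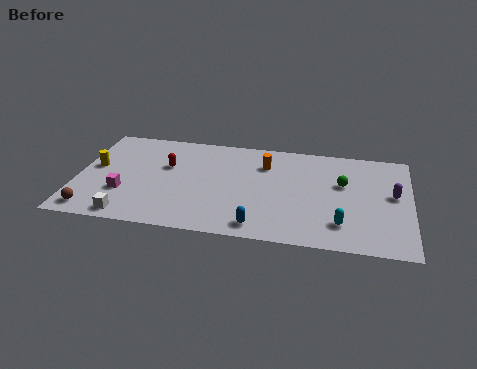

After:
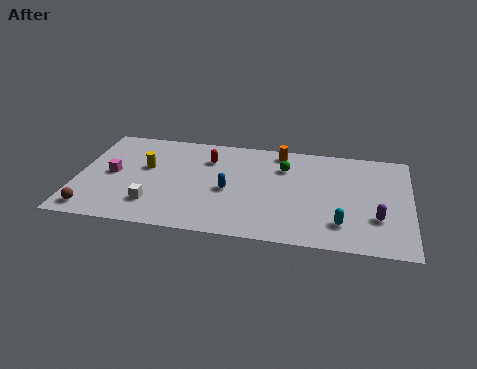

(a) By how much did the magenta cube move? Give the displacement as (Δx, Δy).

(-0.7, 1.6)

The magenta cube started near (2.5, 3.0) and ended near (1.8, 4.6).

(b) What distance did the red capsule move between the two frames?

2.3

The red capsule was near (4.6, 5.8) before and (6.7, 6.8) after, so it travelled √(2.1² + 1.0²) ≈ 2.3 units.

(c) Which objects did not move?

the brown sphere and the cyan capsule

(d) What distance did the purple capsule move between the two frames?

2.3

From (16.4, 5.1) to (15.6, 2.9), the purple capsule covered √(0.8² + 2.2²) ≈ 2.3 units.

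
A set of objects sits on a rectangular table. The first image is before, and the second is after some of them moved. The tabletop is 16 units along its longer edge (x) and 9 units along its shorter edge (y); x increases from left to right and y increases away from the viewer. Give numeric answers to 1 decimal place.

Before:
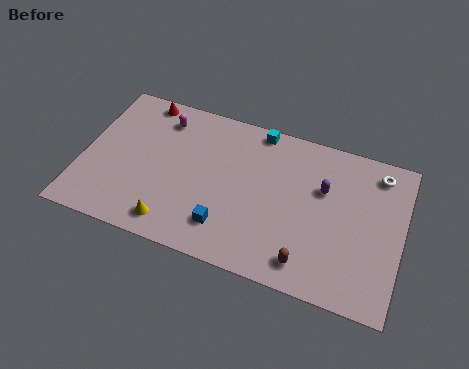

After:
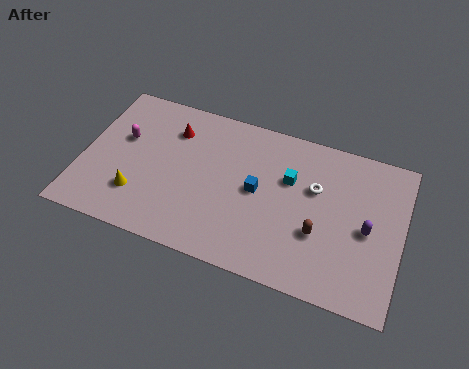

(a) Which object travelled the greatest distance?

the white torus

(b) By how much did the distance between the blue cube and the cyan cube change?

-4.4

Before: roughly 6.3 units apart; after: 1.9. That's 4.4 units closer together.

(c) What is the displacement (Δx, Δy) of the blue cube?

(1.3, 2.6)

From the two frames, the blue cube sits at roughly (7.5, 2.0) before and (8.8, 4.6) after.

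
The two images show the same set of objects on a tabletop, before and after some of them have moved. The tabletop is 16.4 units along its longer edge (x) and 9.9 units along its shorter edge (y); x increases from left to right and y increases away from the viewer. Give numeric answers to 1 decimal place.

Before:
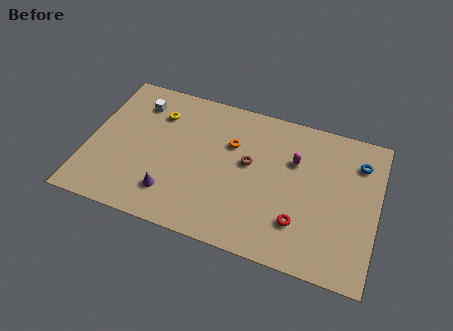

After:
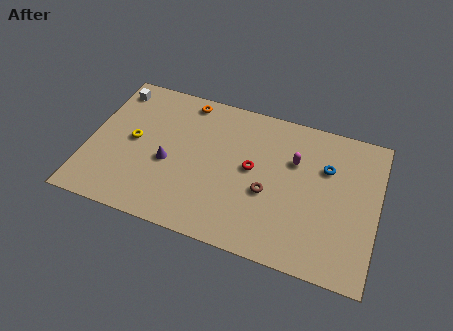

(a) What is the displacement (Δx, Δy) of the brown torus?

(1.2, -1.6)

The brown torus started near (9.1, 5.6) and ended near (10.3, 4.0).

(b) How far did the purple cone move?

2.0

From (5.0, 2.2) to (4.6, 4.2), the purple cone covered √(0.4² + 2.0²) ≈ 2.0 units.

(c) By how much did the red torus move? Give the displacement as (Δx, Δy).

(-2.9, 2.7)

The red torus started near (12.2, 2.6) and ended near (9.3, 5.3).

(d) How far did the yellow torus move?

2.6

The yellow torus was near (3.7, 7.4) before and (2.5, 5.1) after, so it travelled √(1.2² + 2.3²) ≈ 2.6 units.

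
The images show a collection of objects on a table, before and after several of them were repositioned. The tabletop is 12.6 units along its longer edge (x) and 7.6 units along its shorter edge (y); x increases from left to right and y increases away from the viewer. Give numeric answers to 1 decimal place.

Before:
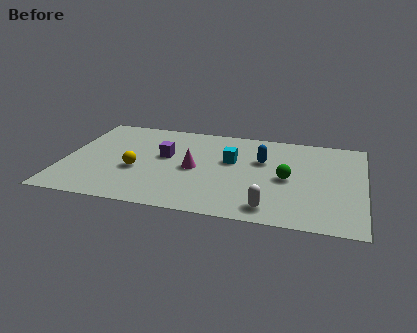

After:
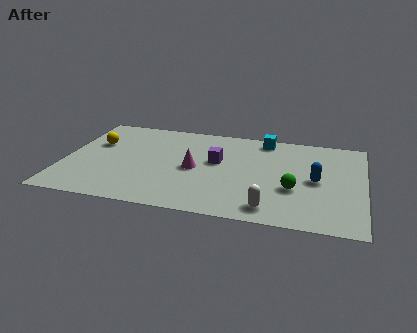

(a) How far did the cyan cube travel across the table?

2.5

From (7.0, 4.6) to (8.3, 6.7), the cyan cube covered √(1.3² + 2.1²) ≈ 2.5 units.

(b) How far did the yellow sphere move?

2.7

From (3.1, 3.0) to (1.2, 4.9), the yellow sphere covered √(1.9² + 1.9²) ≈ 2.7 units.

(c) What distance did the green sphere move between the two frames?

0.9

From (9.4, 3.6) to (9.7, 2.8), the green sphere covered √(0.3² + 0.8²) ≈ 0.9 units.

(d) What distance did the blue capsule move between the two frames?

2.6

The blue capsule was near (8.3, 4.9) before and (10.6, 3.7) after, so it travelled √(2.3² + 1.2²) ≈ 2.6 units.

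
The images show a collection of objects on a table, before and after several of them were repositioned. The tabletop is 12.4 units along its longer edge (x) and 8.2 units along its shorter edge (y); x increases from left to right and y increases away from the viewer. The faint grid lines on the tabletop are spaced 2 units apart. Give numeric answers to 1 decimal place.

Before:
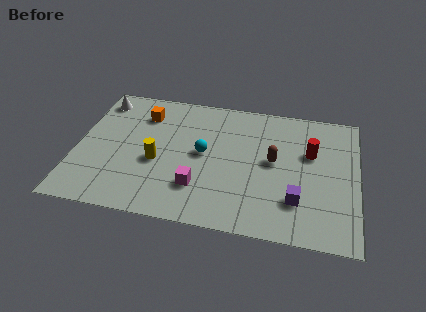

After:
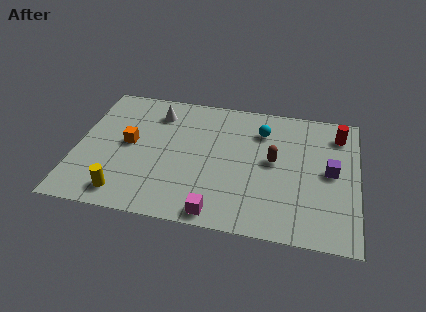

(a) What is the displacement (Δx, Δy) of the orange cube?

(-0.5, -2.0)

From the two frames, the orange cube sits at roughly (2.8, 6.3) before and (2.3, 4.3) after.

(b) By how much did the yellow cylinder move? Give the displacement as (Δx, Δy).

(-1.3, -2.2)

The yellow cylinder started near (3.6, 3.4) and ended near (2.3, 1.2).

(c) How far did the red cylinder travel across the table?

1.8

The red cylinder was near (10.3, 5.2) before and (11.5, 6.6) after, so it travelled √(1.2² + 1.4²) ≈ 1.8 units.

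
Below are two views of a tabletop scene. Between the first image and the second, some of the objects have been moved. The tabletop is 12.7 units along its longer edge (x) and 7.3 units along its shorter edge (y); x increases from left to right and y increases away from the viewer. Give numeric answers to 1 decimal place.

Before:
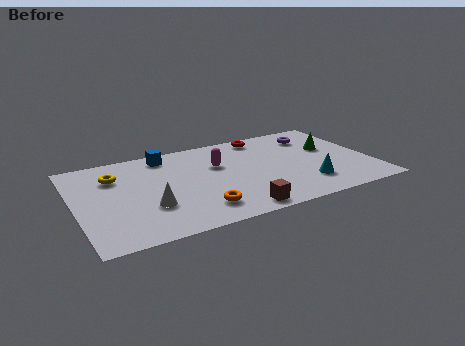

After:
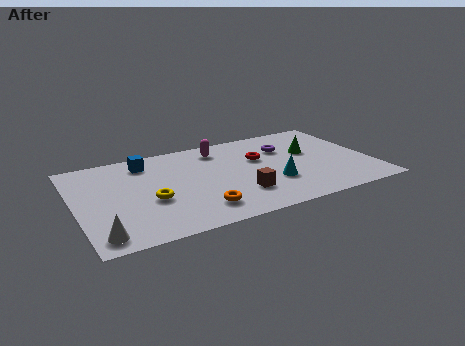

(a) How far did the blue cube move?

0.9

From (4.1, 6.3) to (3.2, 6.0), the blue cube covered √(0.9² + 0.3²) ≈ 0.9 units.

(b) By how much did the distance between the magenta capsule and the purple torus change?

-1.6

The distance was about 4.5 in the first image and 2.9 in the second, so they moved 1.6 units closer together.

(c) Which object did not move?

the orange torus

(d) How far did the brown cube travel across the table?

1.2

From (6.5, 0.8) to (6.8, 2.0), the brown cube covered √(0.3² + 1.2²) ≈ 1.2 units.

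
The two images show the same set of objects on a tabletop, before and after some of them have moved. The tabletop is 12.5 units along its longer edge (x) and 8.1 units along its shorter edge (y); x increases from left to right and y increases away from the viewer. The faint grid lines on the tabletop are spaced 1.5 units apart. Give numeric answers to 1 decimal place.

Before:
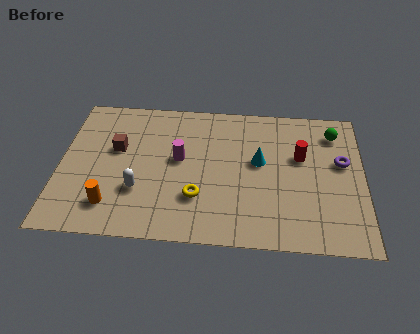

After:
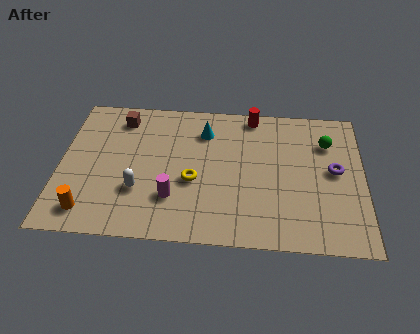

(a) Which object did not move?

the white capsule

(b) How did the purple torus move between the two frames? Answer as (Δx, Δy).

(-0.3, -0.5)

The purple torus was at about (11.6, 4.8) and moved to about (11.3, 4.3).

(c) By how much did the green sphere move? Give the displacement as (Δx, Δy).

(-0.3, -0.6)

The green sphere started near (11.3, 6.5) and ended near (11.0, 5.9).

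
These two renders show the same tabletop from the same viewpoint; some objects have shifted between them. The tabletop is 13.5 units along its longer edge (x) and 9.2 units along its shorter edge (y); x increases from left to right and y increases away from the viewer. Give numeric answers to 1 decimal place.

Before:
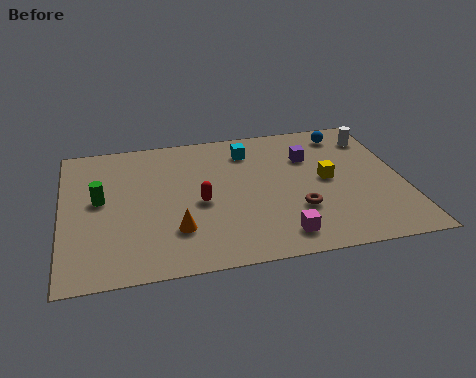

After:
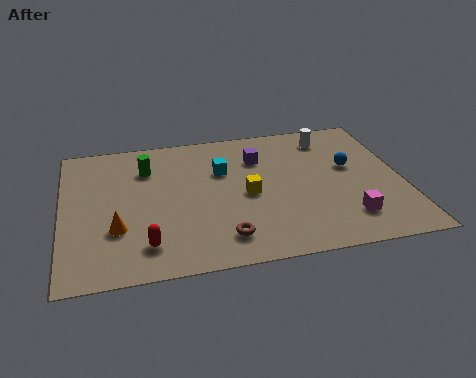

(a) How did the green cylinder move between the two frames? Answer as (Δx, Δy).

(1.9, 1.8)

The green cylinder started near (1.5, 5.0) and ended near (3.4, 6.8).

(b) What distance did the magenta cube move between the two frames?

2.8

From (8.4, 1.4) to (11.1, 2.0), the magenta cube covered √(2.7² + 0.6²) ≈ 2.8 units.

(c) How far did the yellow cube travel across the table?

3.2

From (10.5, 4.7) to (7.3, 4.3), the yellow cube covered √(3.2² + 0.4²) ≈ 3.2 units.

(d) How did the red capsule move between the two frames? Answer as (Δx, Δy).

(-2.2, -2.3)

The red capsule started near (5.4, 4.1) and ended near (3.2, 1.8).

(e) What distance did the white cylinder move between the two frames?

1.8

The white cylinder moved from about (12.6, 7.3) to (10.8, 7.6), a distance of √(1.8² + 0.3²) ≈ 1.8.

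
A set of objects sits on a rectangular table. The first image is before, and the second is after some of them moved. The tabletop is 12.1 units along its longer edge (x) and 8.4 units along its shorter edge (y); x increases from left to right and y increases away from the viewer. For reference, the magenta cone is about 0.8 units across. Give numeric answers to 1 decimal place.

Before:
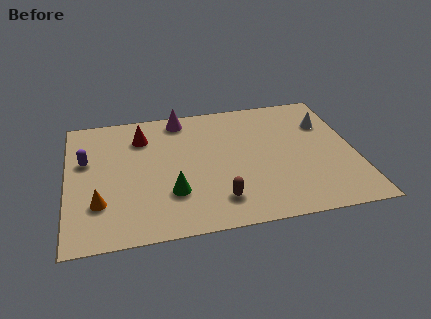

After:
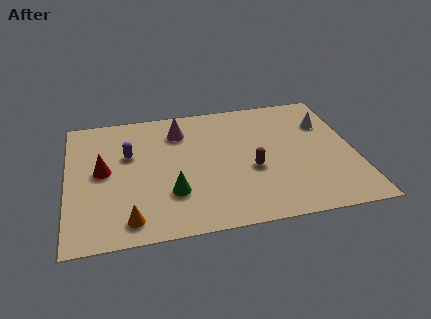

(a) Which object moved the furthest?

the red cone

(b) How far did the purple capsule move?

1.8

The purple capsule was near (0.8, 5.2) before and (2.6, 5.3) after, so it travelled √(1.8² + 0.1²) ≈ 1.8 units.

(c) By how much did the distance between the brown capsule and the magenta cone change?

-1.6

The distance was about 5.8 in the first image and 4.2 in the second, so they moved 1.6 units closer together.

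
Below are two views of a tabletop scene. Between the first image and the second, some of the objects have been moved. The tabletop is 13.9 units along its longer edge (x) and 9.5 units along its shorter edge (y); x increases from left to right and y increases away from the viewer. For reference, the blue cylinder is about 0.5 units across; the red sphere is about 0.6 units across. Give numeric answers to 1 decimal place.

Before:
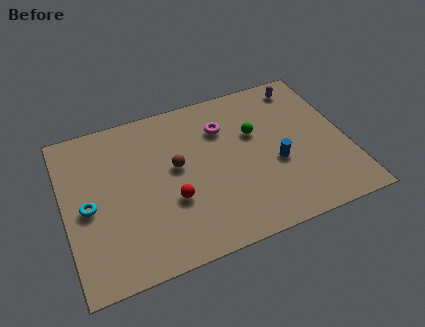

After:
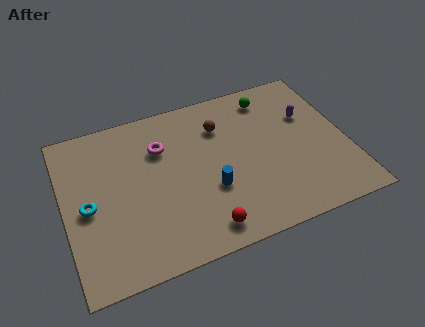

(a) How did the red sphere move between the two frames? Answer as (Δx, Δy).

(1.3, -2.1)

From the two frames, the red sphere sits at roughly (5.1, 3.4) before and (6.4, 1.3) after.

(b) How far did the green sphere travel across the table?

2.2

The green sphere moved from about (9.5, 6.0) to (10.5, 8.0), a distance of √(1.0² + 2.0²) ≈ 2.2.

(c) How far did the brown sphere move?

2.9

The brown sphere moved from about (5.5, 5.3) to (7.9, 7.0), a distance of √(2.4² + 1.7²) ≈ 2.9.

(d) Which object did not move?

the cyan torus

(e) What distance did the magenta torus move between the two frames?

3.1

The magenta torus was near (8.0, 6.9) before and (4.9, 6.7) after, so it travelled √(3.1² + 0.2²) ≈ 3.1 units.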